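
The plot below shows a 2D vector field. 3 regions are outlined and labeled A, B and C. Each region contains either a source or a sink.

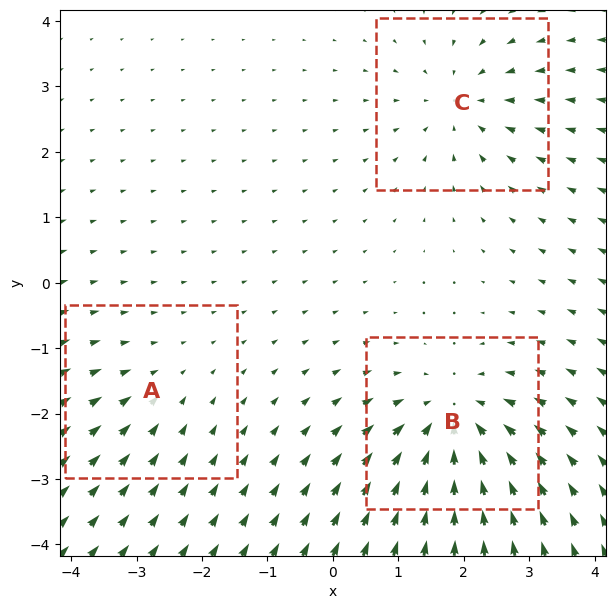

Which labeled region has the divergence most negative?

Divergence at each region's feature centre — A: about -2, B: about -4, C: about -3. Region B is most negative.

B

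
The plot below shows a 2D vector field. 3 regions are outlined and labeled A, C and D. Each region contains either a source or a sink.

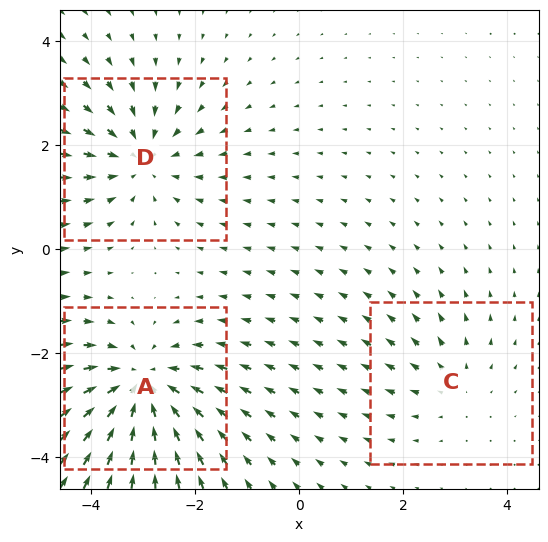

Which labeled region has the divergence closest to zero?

C

Divergence at each region's feature centre — A: about -4, C: about +2, D: about -3. Region C is closest to zero.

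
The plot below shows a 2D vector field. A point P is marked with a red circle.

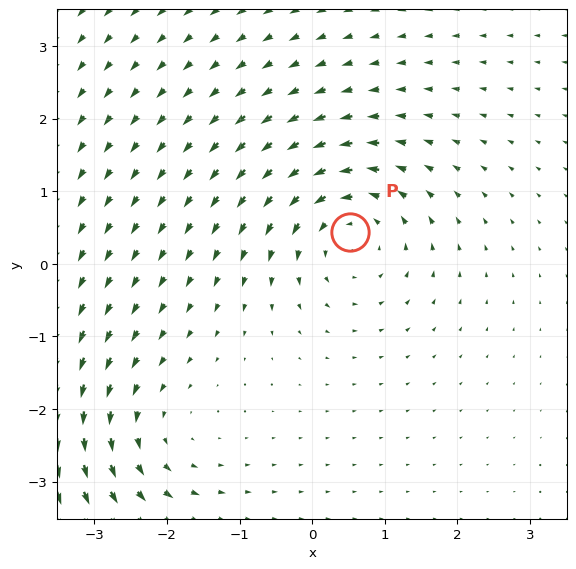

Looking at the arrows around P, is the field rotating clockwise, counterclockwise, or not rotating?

counterclockwise

Near P at (0.5, 0.4) the arrows circulate counterclockwise. The curl (z-component) there is about +5; positive curl means counterclockwise rotation.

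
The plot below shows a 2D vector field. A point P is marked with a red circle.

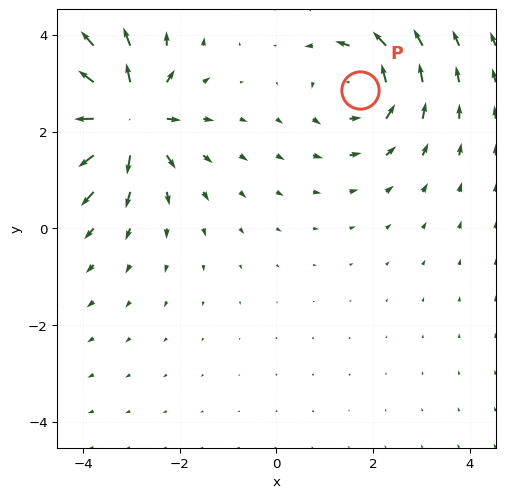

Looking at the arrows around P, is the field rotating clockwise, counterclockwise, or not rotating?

counterclockwise

Near P at (1.7, 2.9) the arrows circulate counterclockwise. The curl (z-component) there is about +4; positive curl means counterclockwise rotation.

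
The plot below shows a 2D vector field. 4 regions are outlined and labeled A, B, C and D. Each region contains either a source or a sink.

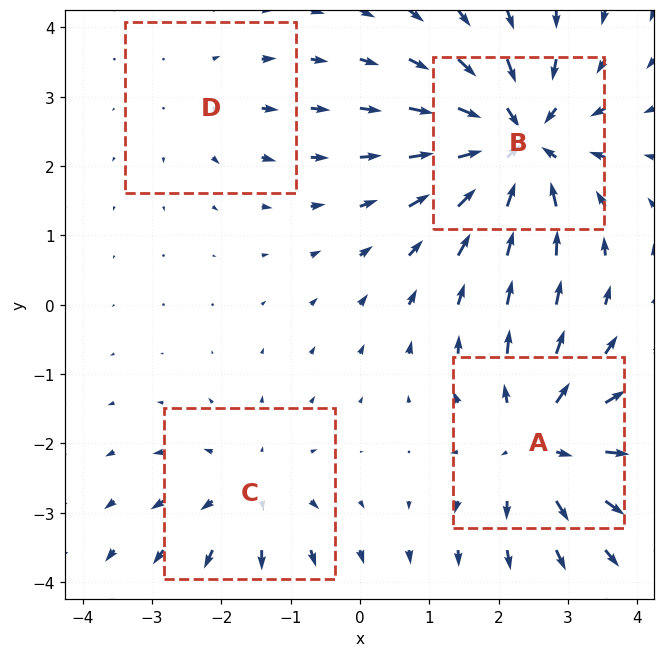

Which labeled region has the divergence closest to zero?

D

Divergence at each region's feature centre — A: about +6, B: about -7, C: about +3, D: about +2. Region D is closest to zero.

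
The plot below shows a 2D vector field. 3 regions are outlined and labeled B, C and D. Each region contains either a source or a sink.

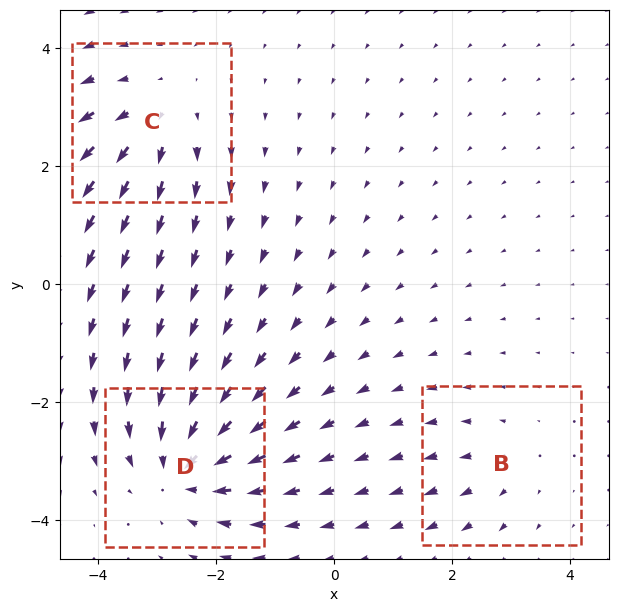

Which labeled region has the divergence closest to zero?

B

Divergence at each region's feature centre — B: about +2, C: about +4, D: about -5. Region B is closest to zero.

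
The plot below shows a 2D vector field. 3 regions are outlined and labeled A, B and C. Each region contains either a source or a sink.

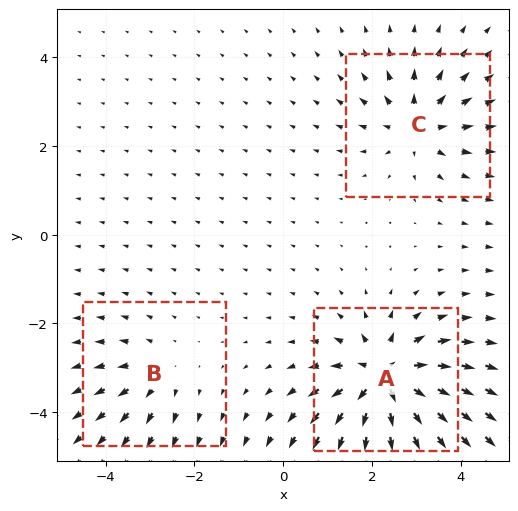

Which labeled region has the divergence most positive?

Divergence at each region's feature centre — A: about +6, B: about +2, C: about +4. Region A is most positive.

A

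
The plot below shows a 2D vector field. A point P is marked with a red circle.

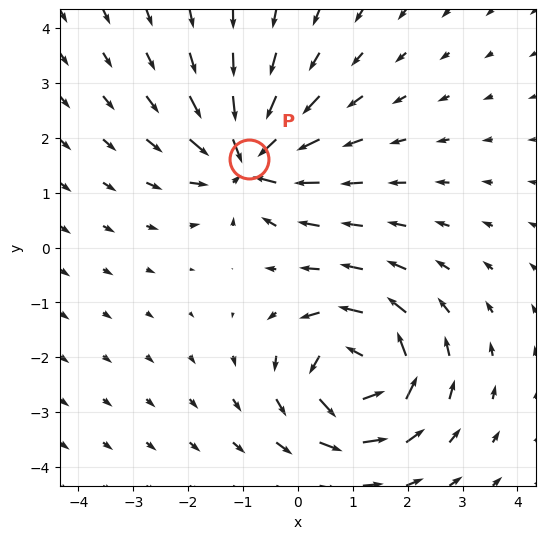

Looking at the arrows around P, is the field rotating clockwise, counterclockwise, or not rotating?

not rotating

Near P at (-0.9, 1.6) the arrows show no circulation. The curl there is ≈0.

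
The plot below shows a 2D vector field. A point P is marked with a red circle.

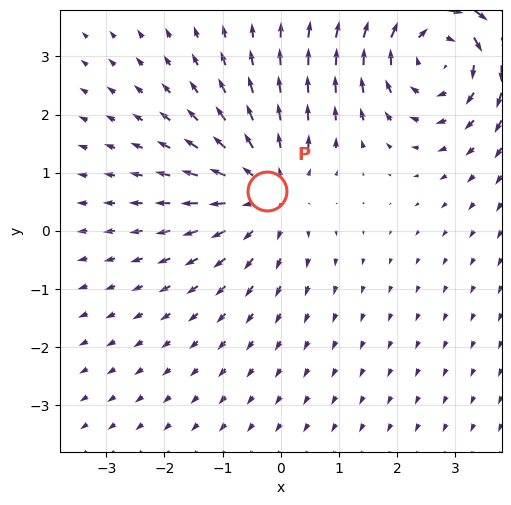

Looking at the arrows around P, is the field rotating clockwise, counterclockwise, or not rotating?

not rotating

Near P at (-0.2, 0.7) the arrows show no circulation. The curl there is ≈0.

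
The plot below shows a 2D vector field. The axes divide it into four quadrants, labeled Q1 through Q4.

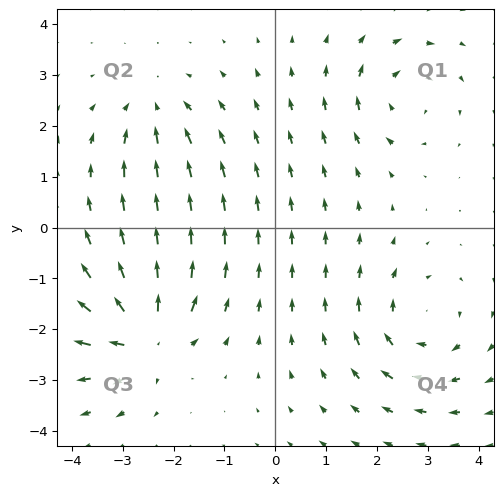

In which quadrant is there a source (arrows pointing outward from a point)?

The source sits at approximately (-2.6, -2.2), which lies in quadrant Q3. The divergence there is about +6, positive as expected for a source.

Q3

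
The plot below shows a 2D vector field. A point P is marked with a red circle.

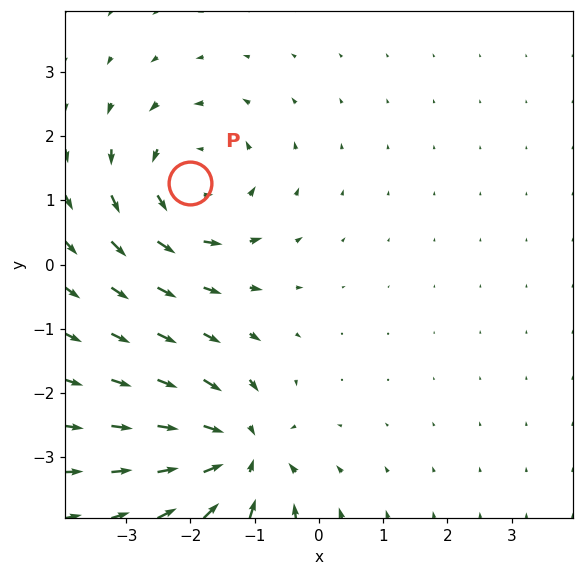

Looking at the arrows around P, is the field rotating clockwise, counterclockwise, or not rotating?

counterclockwise

Near P at (-2.0, 1.3) the arrows circulate counterclockwise. The curl (z-component) there is about +4; positive curl means counterclockwise rotation.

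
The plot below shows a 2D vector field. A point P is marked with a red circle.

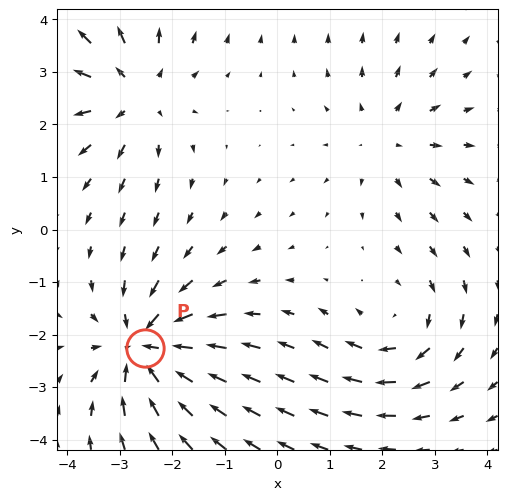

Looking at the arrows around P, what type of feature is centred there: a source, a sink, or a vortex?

sink

At P (-2.5, -2.2) the arrows converge inward. Divergence about -5, curl ≈0 — negative divergence with near-zero curl is a sink.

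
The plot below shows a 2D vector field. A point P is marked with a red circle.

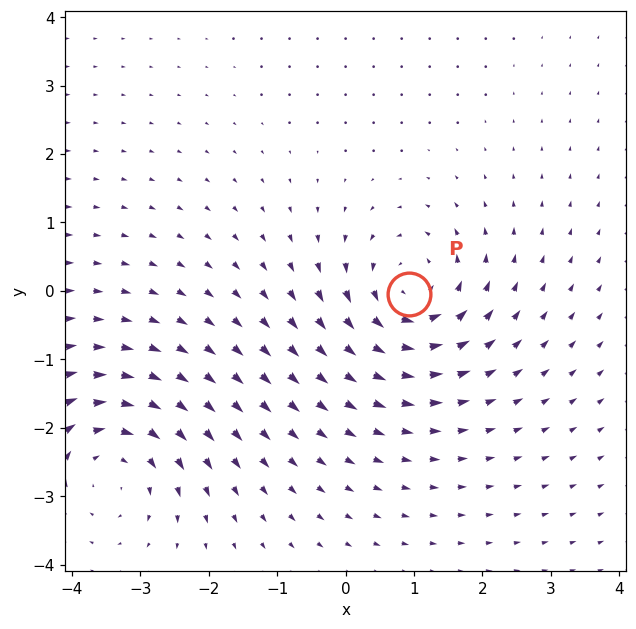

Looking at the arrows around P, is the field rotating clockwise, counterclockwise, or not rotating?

Near P at (0.9, -0.0) the arrows circulate counterclockwise. The curl (z-component) there is about +5; positive curl means counterclockwise rotation.

counterclockwise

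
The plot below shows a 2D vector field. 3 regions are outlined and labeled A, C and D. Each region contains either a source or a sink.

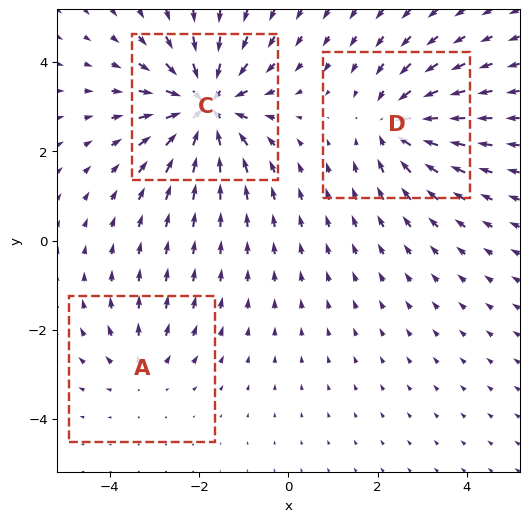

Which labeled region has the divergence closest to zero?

Divergence at each region's feature centre — A: about +2, C: about -5, D: about -3. Region A is closest to zero.

A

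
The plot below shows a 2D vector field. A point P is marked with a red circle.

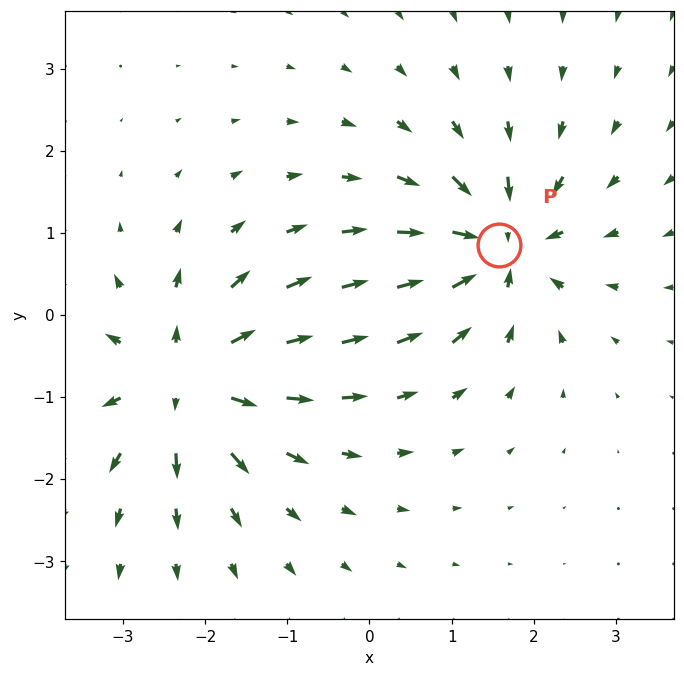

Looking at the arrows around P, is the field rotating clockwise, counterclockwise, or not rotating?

not rotating

Near P at (1.6, 0.9) the arrows show no circulation. The curl there is ≈0.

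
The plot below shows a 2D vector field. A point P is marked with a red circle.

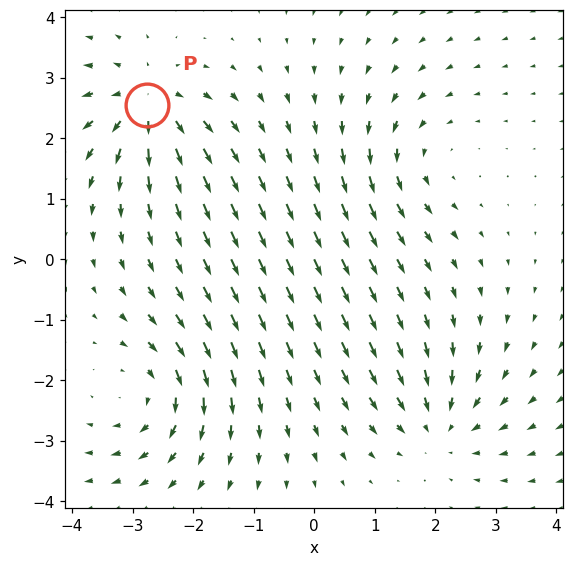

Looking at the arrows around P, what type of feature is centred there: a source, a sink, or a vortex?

source

At P (-2.8, 2.6) the arrows spread outward. Divergence about +4, curl ≈0 — positive divergence with near-zero curl is a source.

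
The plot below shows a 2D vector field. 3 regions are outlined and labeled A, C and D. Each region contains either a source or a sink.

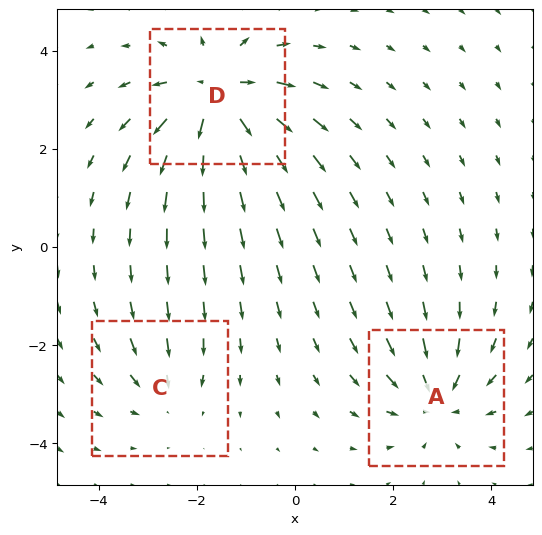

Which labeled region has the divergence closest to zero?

C

Divergence at each region's feature centre — A: about -3, C: about -2, D: about +5. Region C is closest to zero.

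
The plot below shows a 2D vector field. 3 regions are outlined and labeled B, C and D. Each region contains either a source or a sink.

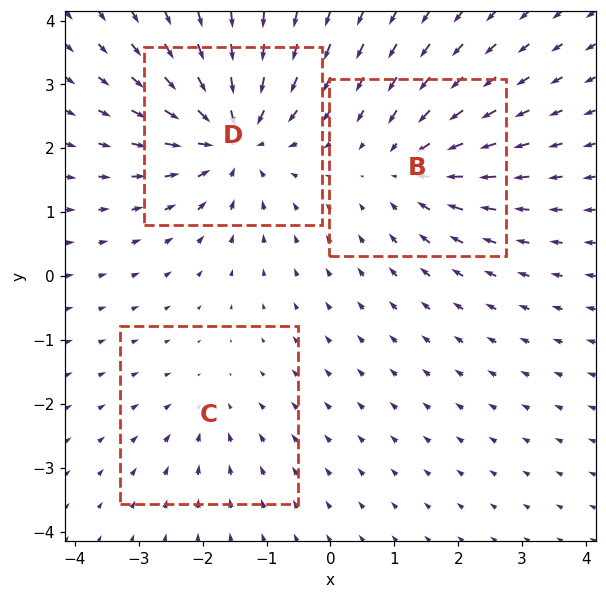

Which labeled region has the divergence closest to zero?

Divergence at each region's feature centre — B: about -3, C: about -2, D: about -5. Region C is closest to zero.

C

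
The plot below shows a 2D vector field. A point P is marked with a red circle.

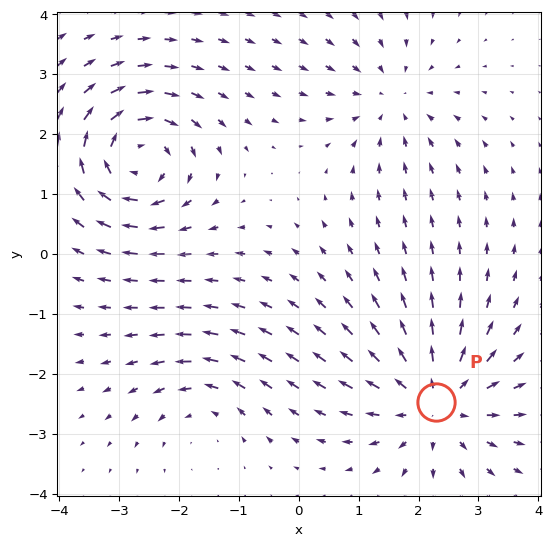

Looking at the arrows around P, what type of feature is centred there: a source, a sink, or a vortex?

At P (2.3, -2.5) the arrows spread outward. Divergence about +5, curl ≈0 — positive divergence with near-zero curl is a source.

source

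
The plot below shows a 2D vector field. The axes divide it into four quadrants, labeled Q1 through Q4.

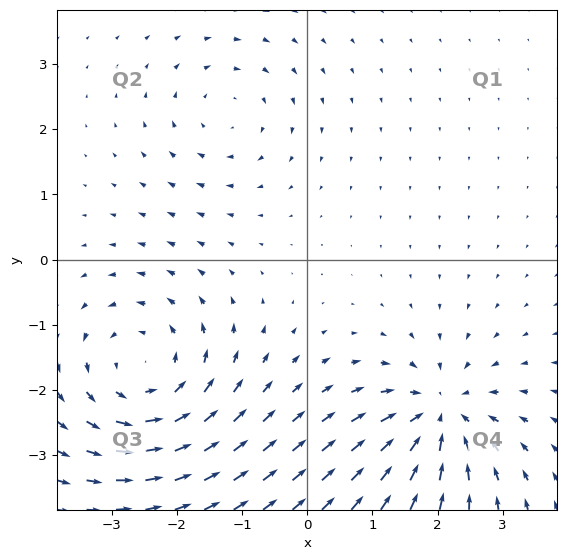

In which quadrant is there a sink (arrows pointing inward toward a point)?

The sink sits at approximately (2.0, -2.4), which lies in quadrant Q4. The divergence there is about -5, negative as expected for a sink.

Q4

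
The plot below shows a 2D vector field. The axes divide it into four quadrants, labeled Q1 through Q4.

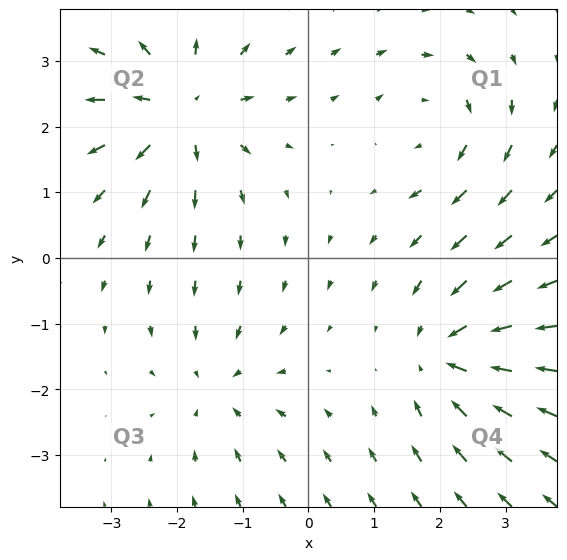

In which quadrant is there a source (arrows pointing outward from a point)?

Q2

The source sits at approximately (-1.9, 2.3), which lies in quadrant Q2. The divergence there is about +6, positive as expected for a source.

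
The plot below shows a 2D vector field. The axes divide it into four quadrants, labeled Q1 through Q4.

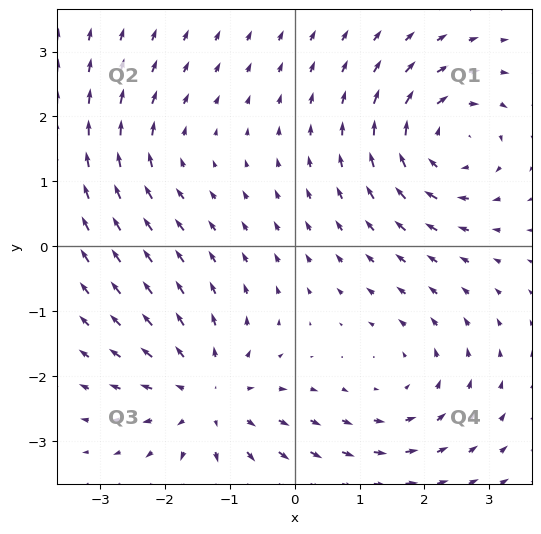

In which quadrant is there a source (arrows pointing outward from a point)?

The source sits at approximately (-1.3, -2.3), which lies in quadrant Q3. The divergence there is about +4, positive as expected for a source.

Q3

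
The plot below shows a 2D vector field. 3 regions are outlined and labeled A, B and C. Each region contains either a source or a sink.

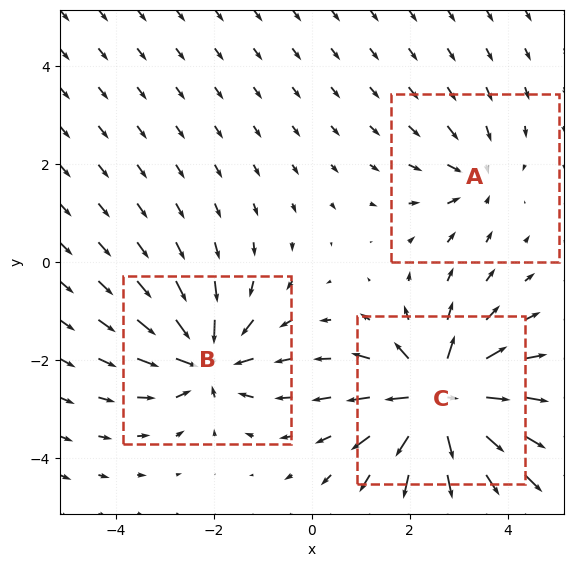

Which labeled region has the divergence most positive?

C

Divergence at each region's feature centre — A: about -2, B: about -4, C: about +6. Region C is most positive.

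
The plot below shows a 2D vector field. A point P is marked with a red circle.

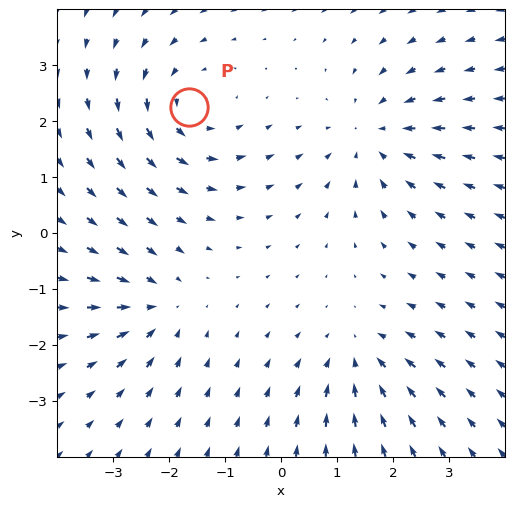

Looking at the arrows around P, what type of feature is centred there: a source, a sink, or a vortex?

At P (-1.6, 2.2) the arrows circulate counterclockwise. Divergence ≈0, curl about +4 — near-zero divergence with nonzero curl is a vortex.

vortex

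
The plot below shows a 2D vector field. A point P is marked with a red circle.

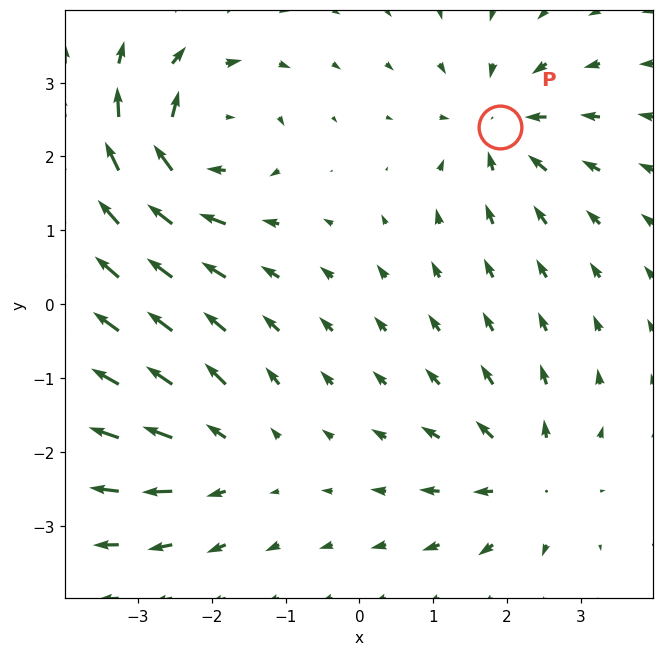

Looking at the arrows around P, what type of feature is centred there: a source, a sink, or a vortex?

sink

At P (1.9, 2.4) the arrows converge inward. Divergence about -5, curl ≈0 — negative divergence with near-zero curl is a sink.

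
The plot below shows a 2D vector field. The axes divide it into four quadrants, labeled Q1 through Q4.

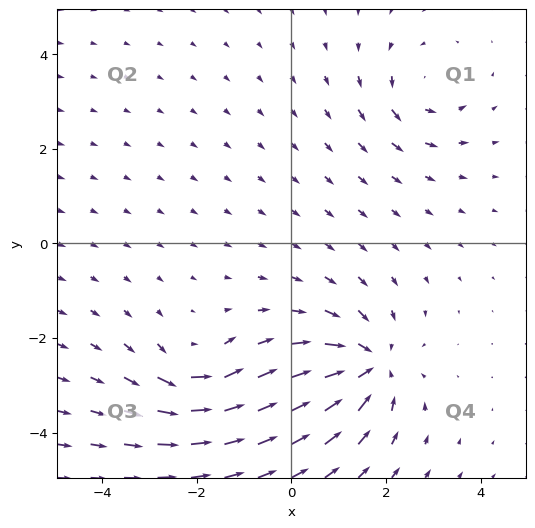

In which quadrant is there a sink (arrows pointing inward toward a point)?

Q4

The sink sits at approximately (1.6, -2.6), which lies in quadrant Q4. The divergence there is about -5, negative as expected for a sink.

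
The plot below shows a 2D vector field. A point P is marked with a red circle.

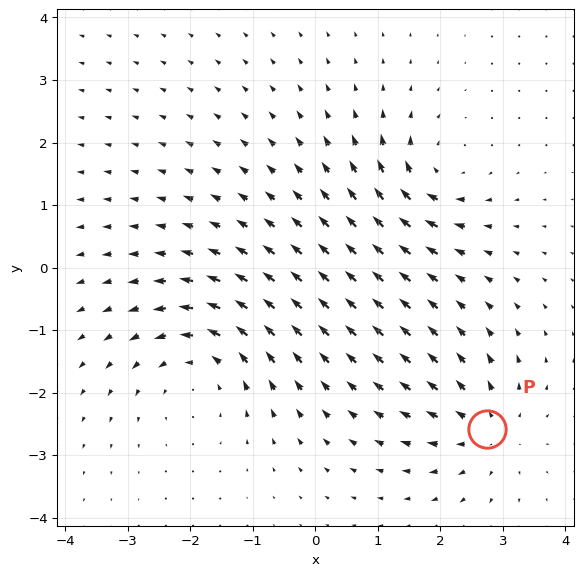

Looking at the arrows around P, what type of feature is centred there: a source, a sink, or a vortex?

At P (2.7, -2.6) the arrows spread outward. Divergence about +4, curl ≈0 — positive divergence with near-zero curl is a source.

source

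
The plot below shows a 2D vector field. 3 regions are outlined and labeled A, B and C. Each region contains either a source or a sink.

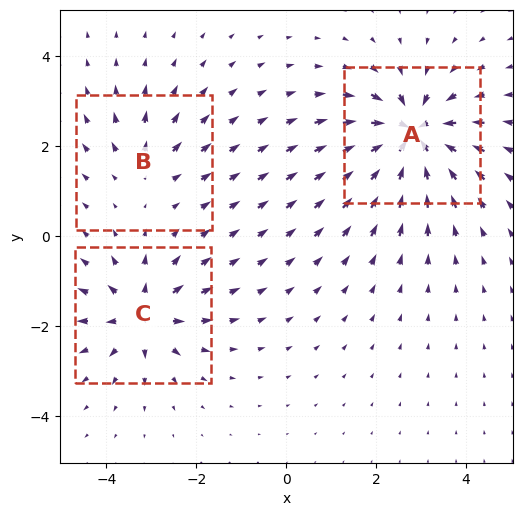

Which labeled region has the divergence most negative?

Divergence at each region's feature centre — A: about -6, B: about +2, C: about +4. Region A is most negative.

A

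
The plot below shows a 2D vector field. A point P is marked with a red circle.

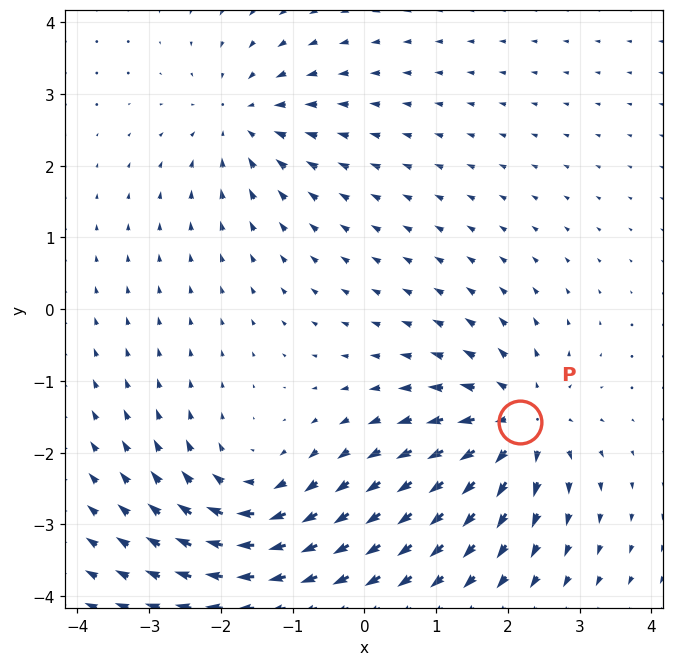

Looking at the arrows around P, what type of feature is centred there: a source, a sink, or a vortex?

At P (2.2, -1.6) the arrows spread outward. Divergence about +5, curl ≈0 — positive divergence with near-zero curl is a source.

source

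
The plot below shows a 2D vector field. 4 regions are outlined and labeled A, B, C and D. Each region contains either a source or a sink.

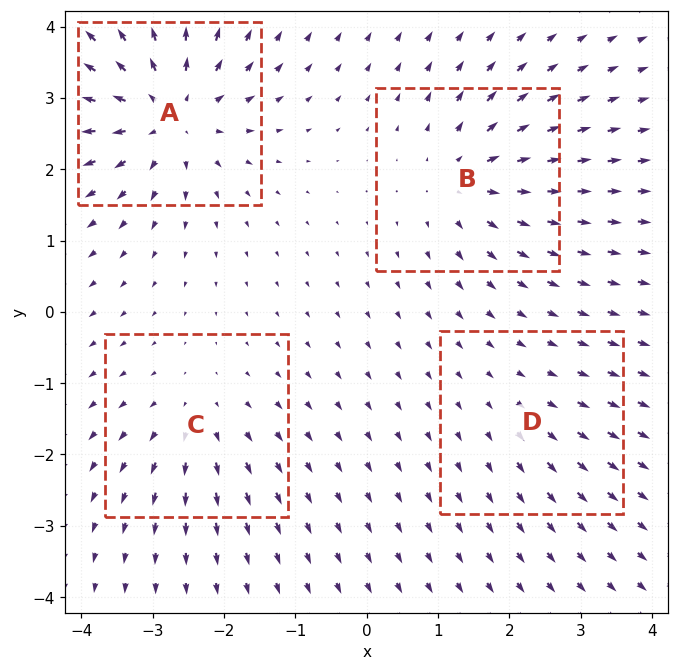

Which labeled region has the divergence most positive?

Divergence at each region's feature centre — A: about +8, B: about +6, C: about +4, D: about +2. Region A is most positive.

A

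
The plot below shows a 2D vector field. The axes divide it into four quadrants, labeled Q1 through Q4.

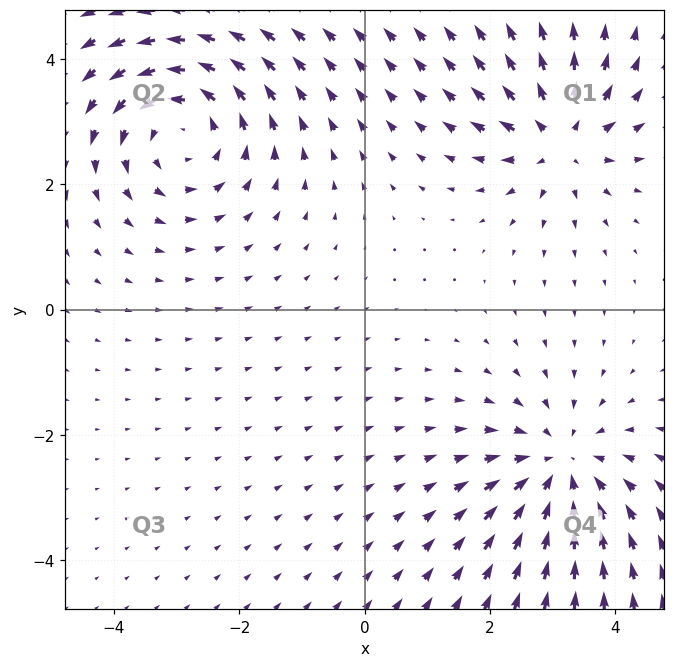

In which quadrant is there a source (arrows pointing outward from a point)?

Q1

The source sits at approximately (3.1, 2.7), which lies in quadrant Q1. The divergence there is about +5, positive as expected for a source.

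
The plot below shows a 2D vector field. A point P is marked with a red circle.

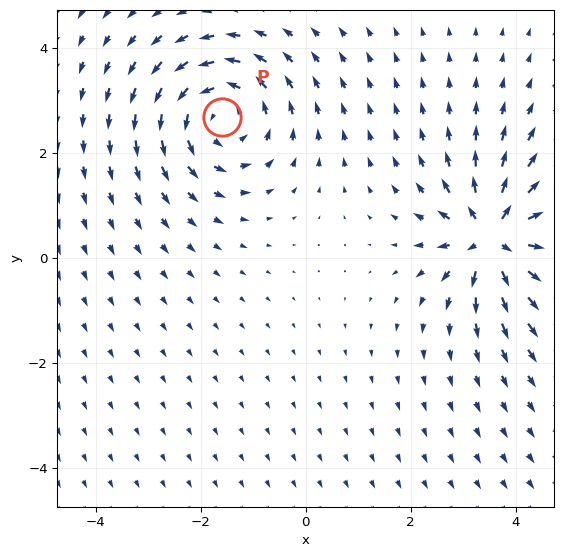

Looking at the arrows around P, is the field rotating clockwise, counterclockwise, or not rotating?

Near P at (-1.6, 2.7) the arrows circulate counterclockwise. The curl (z-component) there is about +4; positive curl means counterclockwise rotation.

counterclockwise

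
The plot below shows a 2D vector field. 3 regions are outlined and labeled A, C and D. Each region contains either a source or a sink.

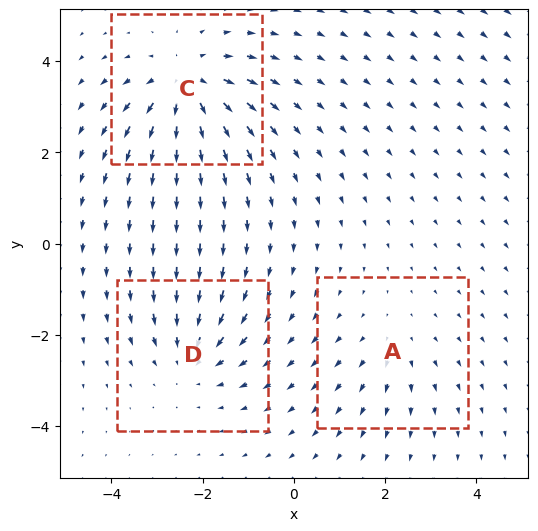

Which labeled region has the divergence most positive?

C

Divergence at each region's feature centre — A: about +2, C: about +5, D: about -3. Region C is most positive.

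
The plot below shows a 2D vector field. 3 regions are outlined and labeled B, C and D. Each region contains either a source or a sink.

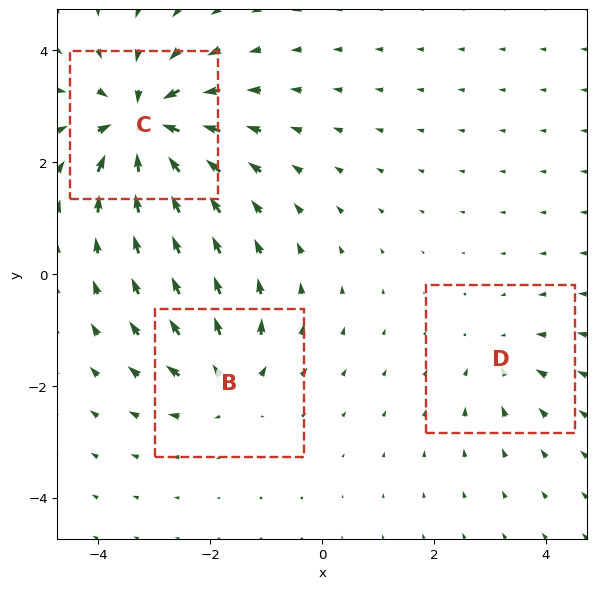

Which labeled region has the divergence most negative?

C

Divergence at each region's feature centre — B: about +4, C: about -7, D: about -3. Region C is most negative.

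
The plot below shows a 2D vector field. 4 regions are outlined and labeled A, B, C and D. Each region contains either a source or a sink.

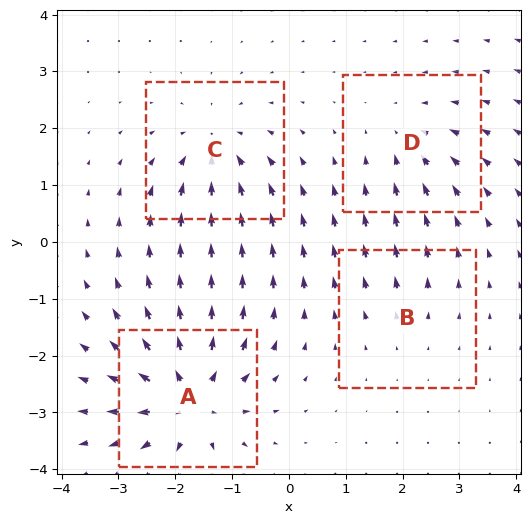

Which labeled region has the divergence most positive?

A

Divergence at each region's feature centre — A: about +8, B: about +2, C: about -5, D: about -4. Region A is most positive.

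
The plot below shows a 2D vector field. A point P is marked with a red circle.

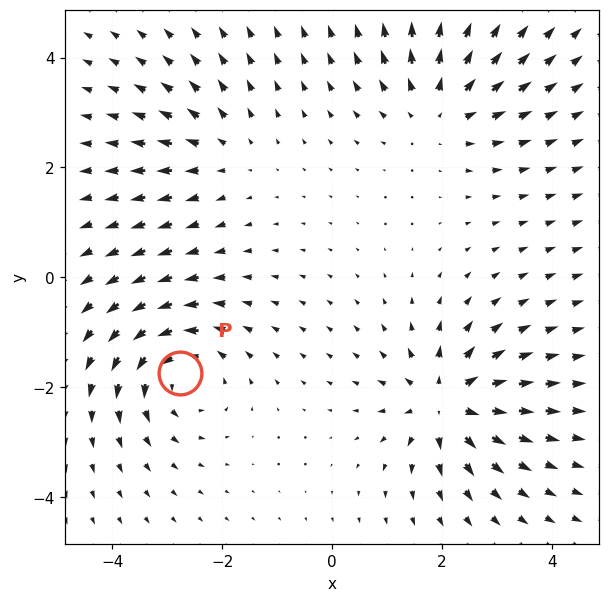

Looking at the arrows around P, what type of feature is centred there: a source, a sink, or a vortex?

At P (-2.8, -1.8) the arrows circulate counterclockwise. Divergence ≈0, curl about +4 — near-zero divergence with nonzero curl is a vortex.

vortex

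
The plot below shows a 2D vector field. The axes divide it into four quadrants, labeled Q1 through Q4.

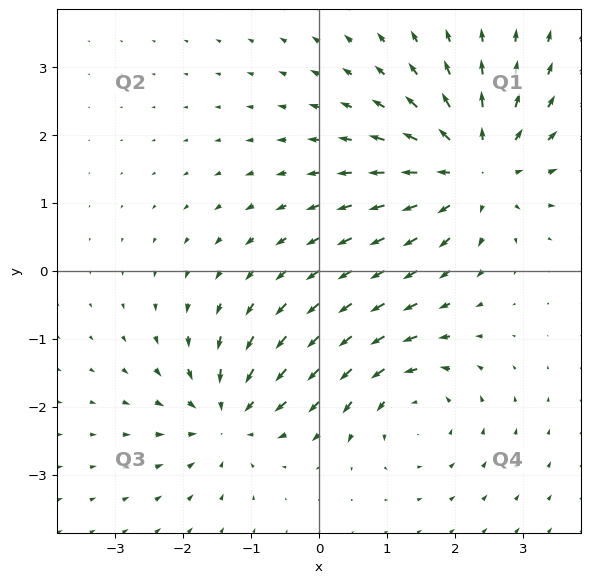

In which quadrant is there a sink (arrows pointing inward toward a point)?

The sink sits at approximately (-1.3, -2.1), which lies in quadrant Q3. The divergence there is about -4, negative as expected for a sink.

Q3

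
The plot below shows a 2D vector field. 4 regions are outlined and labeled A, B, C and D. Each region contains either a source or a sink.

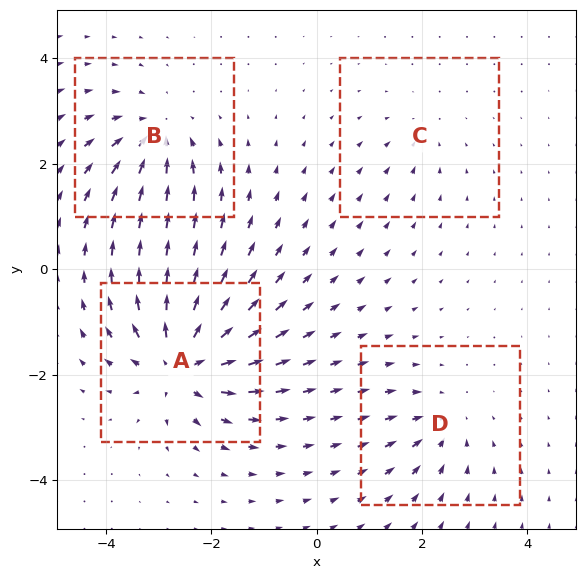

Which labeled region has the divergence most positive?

Divergence at each region's feature centre — A: about +9, B: about -6, C: about -3, D: about -4. Region A is most positive.

A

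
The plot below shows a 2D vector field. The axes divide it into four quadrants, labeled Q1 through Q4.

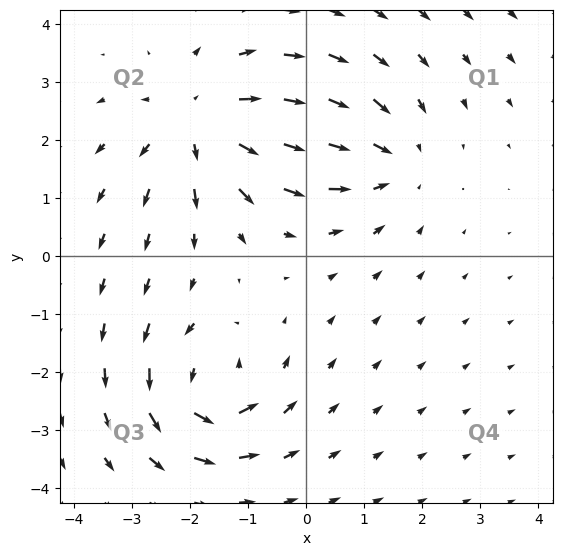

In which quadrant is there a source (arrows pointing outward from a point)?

The source sits at approximately (-1.8, 2.3), which lies in quadrant Q2. The divergence there is about +4, positive as expected for a source.

Q2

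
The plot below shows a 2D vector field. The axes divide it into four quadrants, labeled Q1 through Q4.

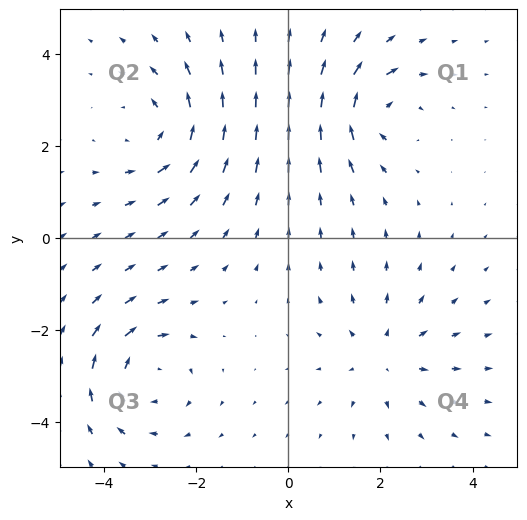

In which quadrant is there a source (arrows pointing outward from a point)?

Q4

The source sits at approximately (2.1, -2.6), which lies in quadrant Q4. The divergence there is about +3, positive as expected for a source.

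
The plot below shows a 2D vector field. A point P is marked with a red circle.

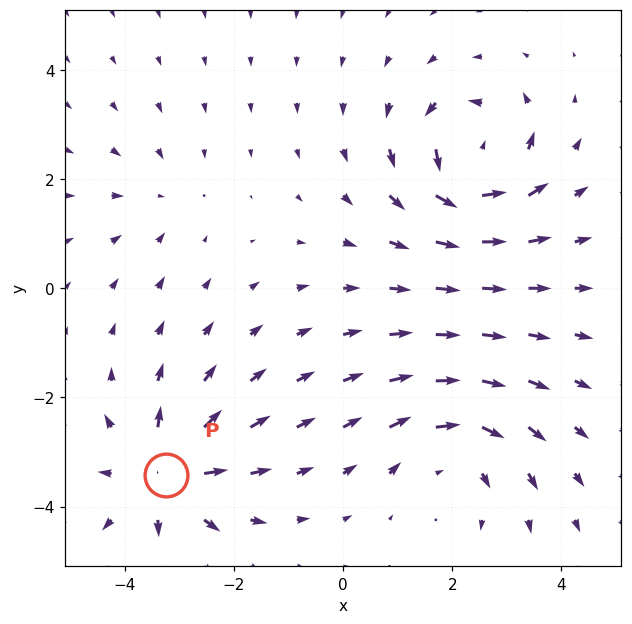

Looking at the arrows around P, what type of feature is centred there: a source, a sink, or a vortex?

source

At P (-3.3, -3.4) the arrows spread outward. Divergence about +6, curl ≈0 — positive divergence with near-zero curl is a source.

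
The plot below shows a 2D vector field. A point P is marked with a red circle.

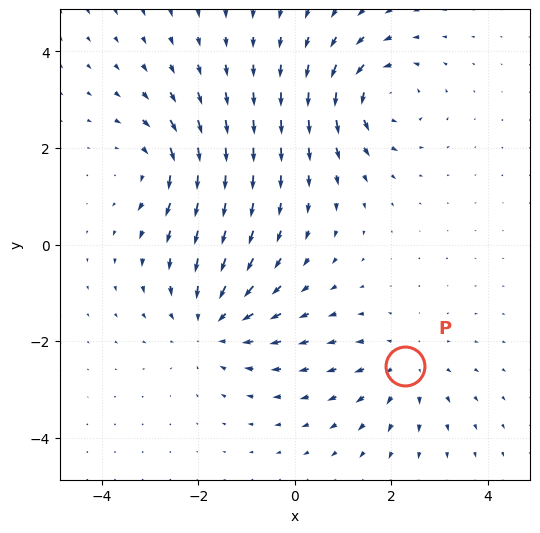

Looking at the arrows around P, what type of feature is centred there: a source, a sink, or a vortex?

source

At P (2.3, -2.5) the arrows spread outward. Divergence about +3, curl ≈0 — positive divergence with near-zero curl is a source.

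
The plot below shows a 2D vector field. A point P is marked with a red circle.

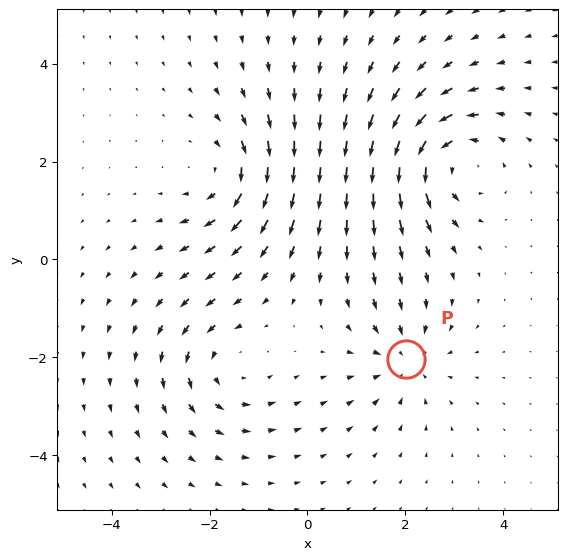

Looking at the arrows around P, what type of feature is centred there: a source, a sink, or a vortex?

At P (2.0, -2.0) the arrows converge inward. Divergence about -4, curl ≈0 — negative divergence with near-zero curl is a sink.

sink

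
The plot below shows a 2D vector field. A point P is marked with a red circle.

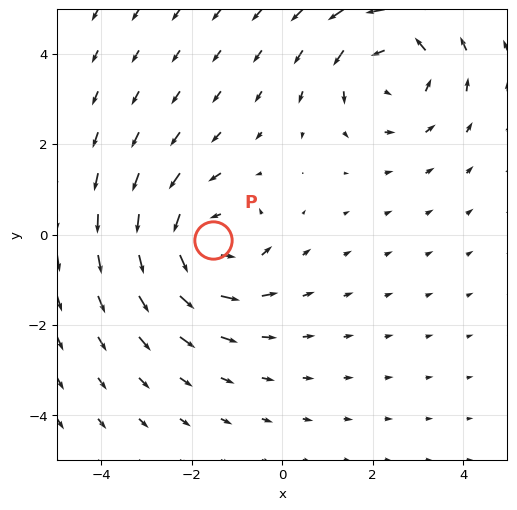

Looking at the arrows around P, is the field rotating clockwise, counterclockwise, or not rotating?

Near P at (-1.5, -0.1) the arrows circulate counterclockwise. The curl (z-component) there is about +5; positive curl means counterclockwise rotation.

counterclockwise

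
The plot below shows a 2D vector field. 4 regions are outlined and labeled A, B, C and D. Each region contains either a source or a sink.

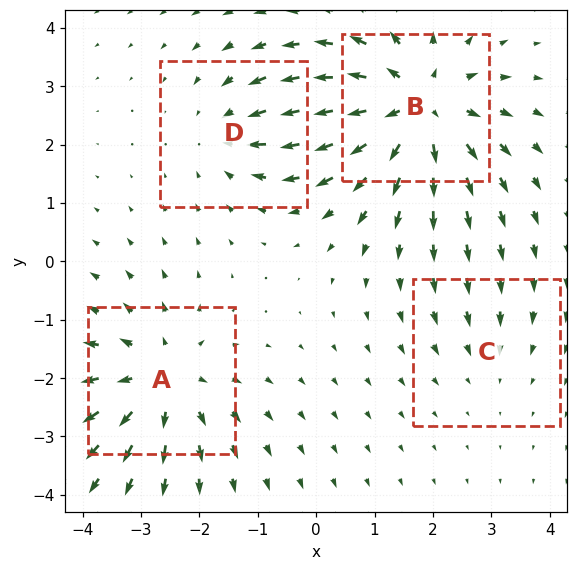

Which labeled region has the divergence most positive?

B

Divergence at each region's feature centre — A: about +5, B: about +6, C: about -2, D: about -3. Region B is most positive.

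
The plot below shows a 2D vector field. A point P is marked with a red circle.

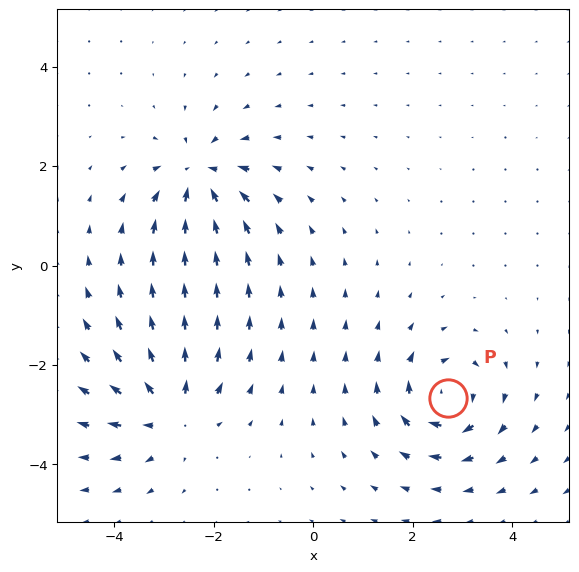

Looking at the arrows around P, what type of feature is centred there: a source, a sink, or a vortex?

At P (2.7, -2.7) the arrows circulate clockwise. Divergence ≈0, curl about -7 — near-zero divergence with nonzero curl is a vortex.

vortex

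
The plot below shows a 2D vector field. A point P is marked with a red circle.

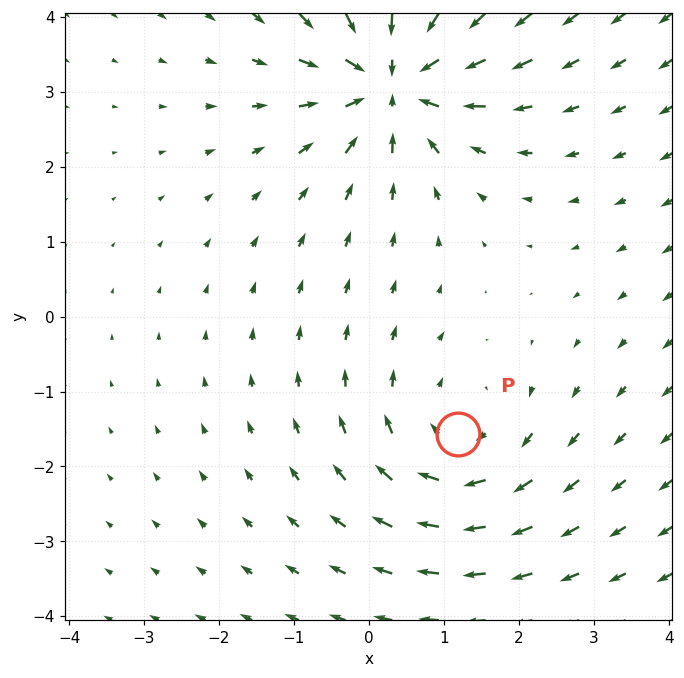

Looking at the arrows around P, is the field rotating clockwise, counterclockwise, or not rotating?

Near P at (1.2, -1.6) the arrows circulate clockwise. The curl (z-component) there is about -2; negative curl means clockwise rotation.

clockwise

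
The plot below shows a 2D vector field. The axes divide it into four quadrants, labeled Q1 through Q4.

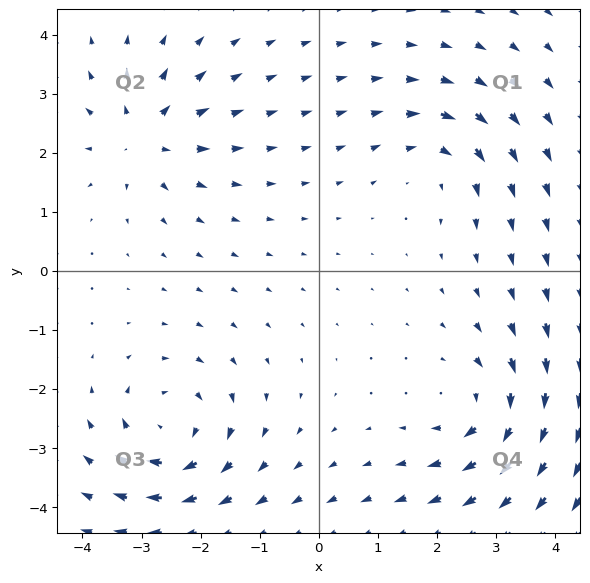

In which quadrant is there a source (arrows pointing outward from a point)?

The source sits at approximately (-2.9, 2.3), which lies in quadrant Q2. The divergence there is about +4, positive as expected for a source.

Q2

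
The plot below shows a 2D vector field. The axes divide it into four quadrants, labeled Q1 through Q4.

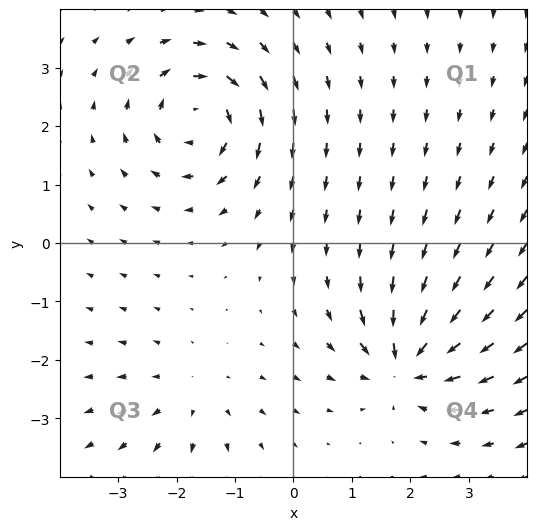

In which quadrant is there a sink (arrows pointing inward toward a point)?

Q4

The sink sits at approximately (1.9, -2.0), which lies in quadrant Q4. The divergence there is about -7, negative as expected for a sink.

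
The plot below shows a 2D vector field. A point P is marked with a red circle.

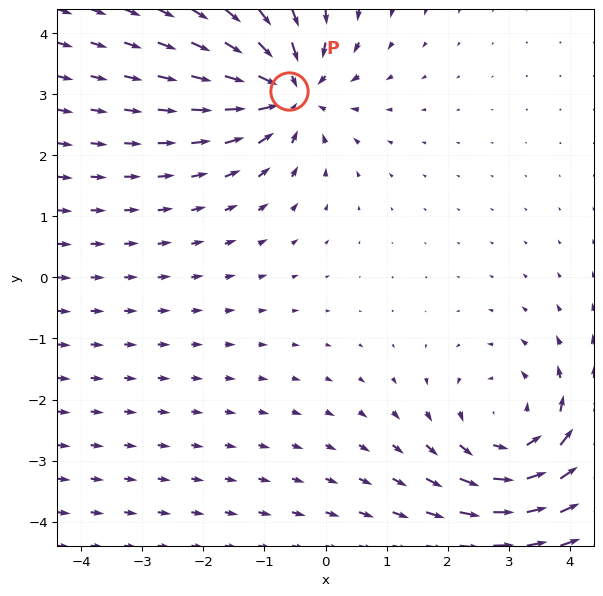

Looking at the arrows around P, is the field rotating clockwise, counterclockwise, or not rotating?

Near P at (-0.6, 3.1) the arrows show no circulation. The curl there is ≈0.

not rotating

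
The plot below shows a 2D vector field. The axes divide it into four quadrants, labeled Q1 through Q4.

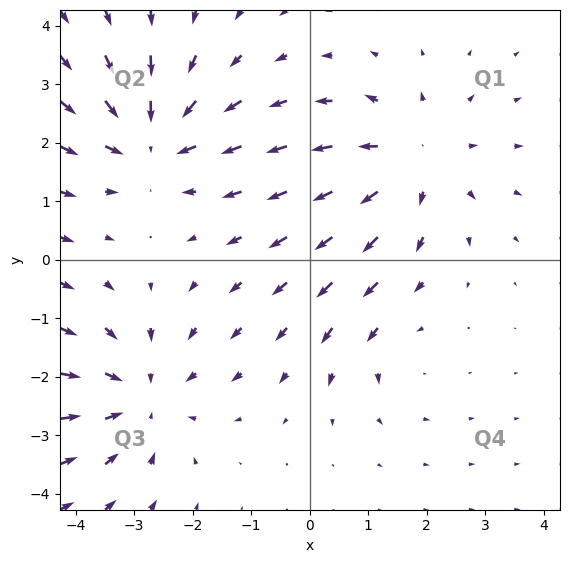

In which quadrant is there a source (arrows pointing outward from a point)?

The source sits at approximately (1.8, 1.7), which lies in quadrant Q1. The divergence there is about +4, positive as expected for a source.

Q1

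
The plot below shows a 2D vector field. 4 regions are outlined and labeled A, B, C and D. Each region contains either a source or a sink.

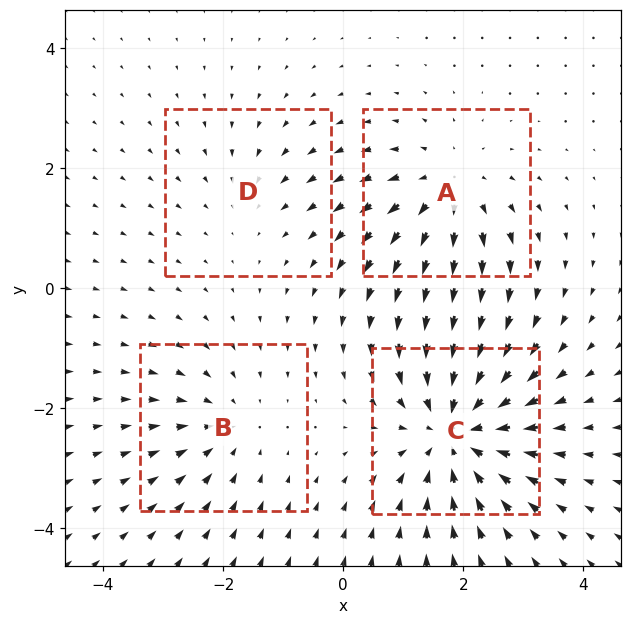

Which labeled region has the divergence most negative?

C

Divergence at each region's feature centre — A: about +4, B: about -3, C: about -6, D: about -2. Region C is most negative.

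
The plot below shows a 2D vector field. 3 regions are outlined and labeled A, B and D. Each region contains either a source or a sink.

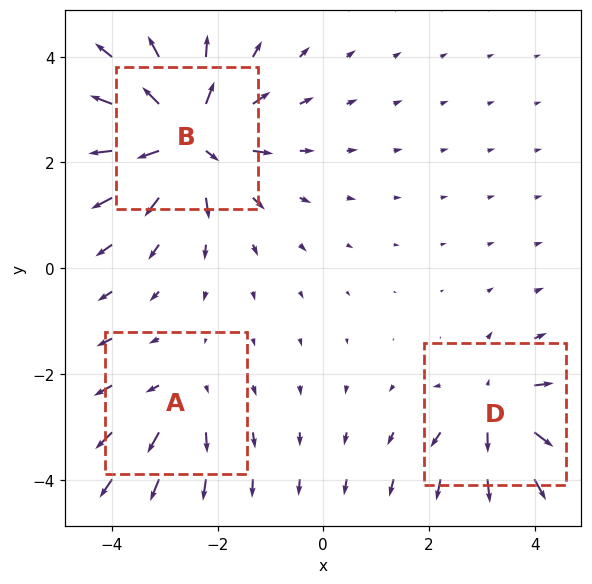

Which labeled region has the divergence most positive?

Divergence at each region's feature centre — A: about +2, B: about +6, D: about +4. Region B is most positive.

B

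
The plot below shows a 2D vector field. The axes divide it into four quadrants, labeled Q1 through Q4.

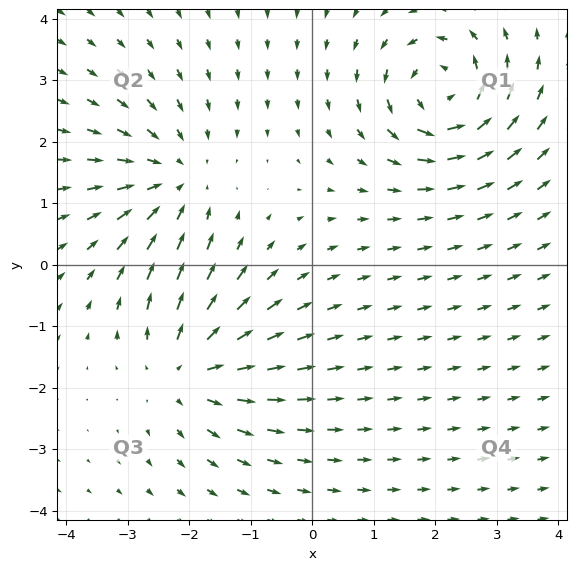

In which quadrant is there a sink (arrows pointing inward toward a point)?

Q2

The sink sits at approximately (-2.2, 1.4), which lies in quadrant Q2. The divergence there is about -2, negative as expected for a sink.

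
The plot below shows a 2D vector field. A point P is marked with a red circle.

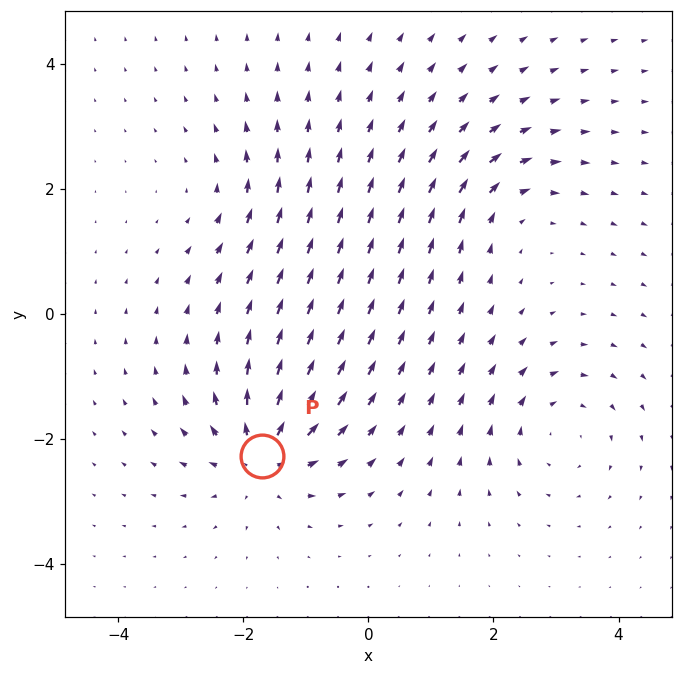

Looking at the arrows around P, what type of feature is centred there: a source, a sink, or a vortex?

At P (-1.7, -2.3) the arrows spread outward. Divergence about +7, curl ≈0 — positive divergence with near-zero curl is a source.

source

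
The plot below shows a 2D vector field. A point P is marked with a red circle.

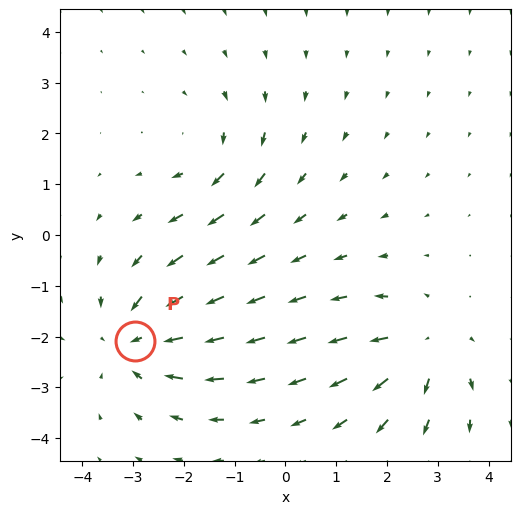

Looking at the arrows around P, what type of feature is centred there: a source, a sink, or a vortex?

sink

At P (-3.0, -2.1) the arrows converge inward. Divergence about -4, curl ≈0 — negative divergence with near-zero curl is a sink.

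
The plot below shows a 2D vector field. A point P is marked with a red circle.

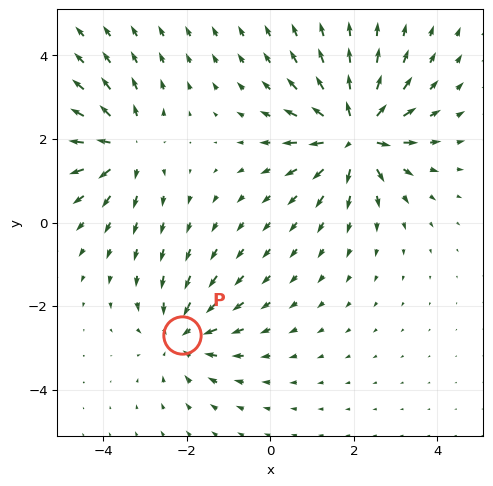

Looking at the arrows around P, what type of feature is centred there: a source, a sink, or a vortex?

sink

At P (-2.1, -2.7) the arrows converge inward. Divergence about -3, curl ≈0 — negative divergence with near-zero curl is a sink.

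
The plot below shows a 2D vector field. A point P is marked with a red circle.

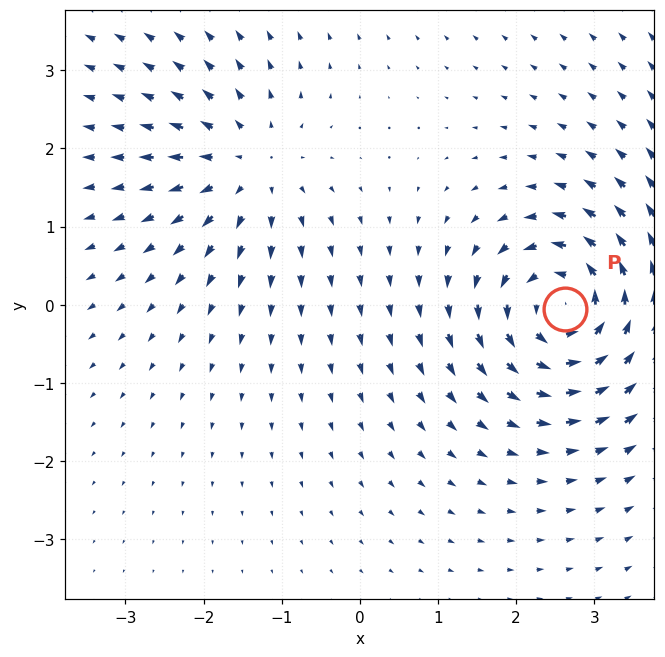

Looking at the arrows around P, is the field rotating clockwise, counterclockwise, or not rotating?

Near P at (2.6, -0.1) the arrows circulate counterclockwise. The curl (z-component) there is about +5; positive curl means counterclockwise rotation.

counterclockwise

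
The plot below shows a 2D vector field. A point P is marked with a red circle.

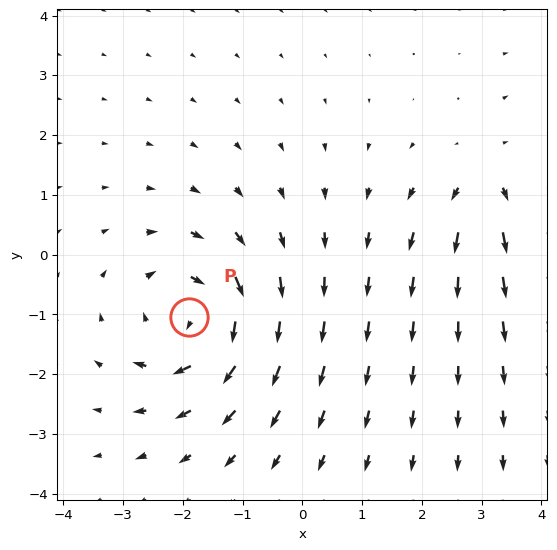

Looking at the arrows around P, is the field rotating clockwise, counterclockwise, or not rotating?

Near P at (-1.9, -1.0) the arrows circulate clockwise. The curl (z-component) there is about -5; negative curl means clockwise rotation.

clockwise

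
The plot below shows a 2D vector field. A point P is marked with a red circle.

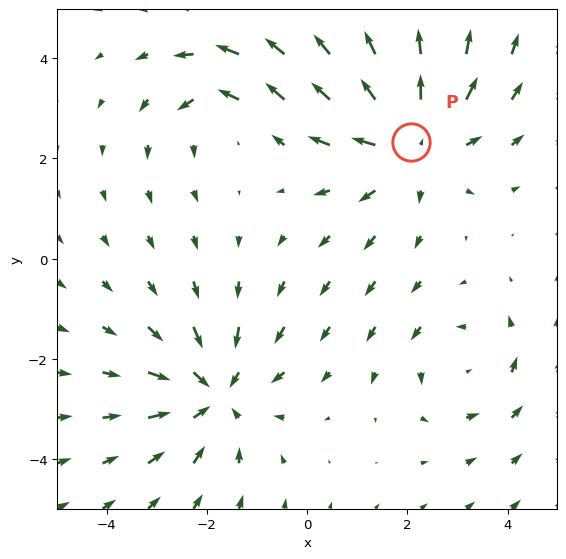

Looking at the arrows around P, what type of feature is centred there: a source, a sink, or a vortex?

At P (2.1, 2.3) the arrows spread outward. Divergence about +4, curl ≈0 — positive divergence with near-zero curl is a source.

source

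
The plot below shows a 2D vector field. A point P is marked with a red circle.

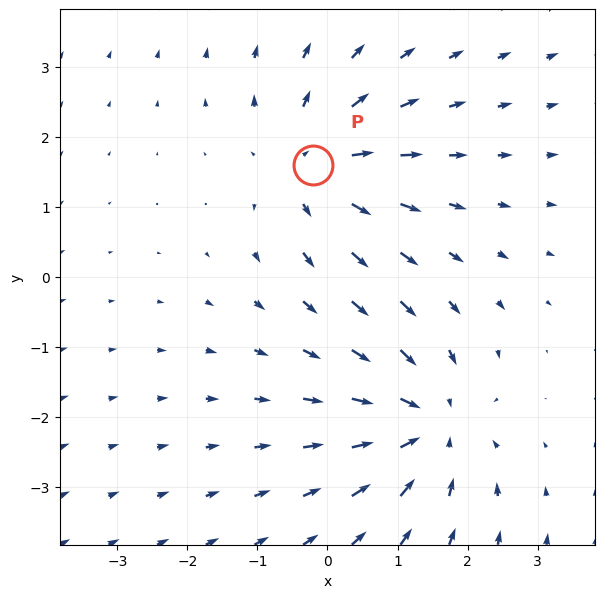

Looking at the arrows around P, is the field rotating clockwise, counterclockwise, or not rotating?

Near P at (-0.2, 1.6) the arrows show no circulation. The curl there is ≈0.

not rotating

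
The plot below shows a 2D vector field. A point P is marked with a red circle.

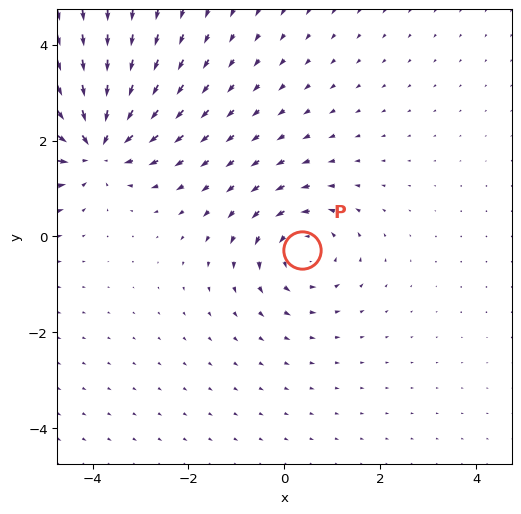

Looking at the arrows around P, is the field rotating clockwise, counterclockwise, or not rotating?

Near P at (0.4, -0.3) the arrows circulate counterclockwise. The curl (z-component) there is about +4; positive curl means counterclockwise rotation.

counterclockwise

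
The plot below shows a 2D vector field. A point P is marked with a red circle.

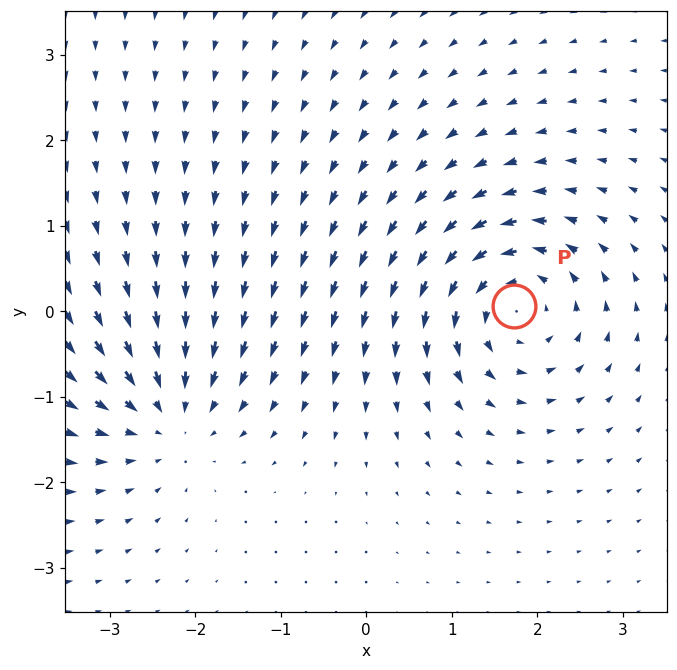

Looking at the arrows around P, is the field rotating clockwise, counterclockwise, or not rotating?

Near P at (1.7, 0.1) the arrows circulate counterclockwise. The curl (z-component) there is about +6; positive curl means counterclockwise rotation.

counterclockwise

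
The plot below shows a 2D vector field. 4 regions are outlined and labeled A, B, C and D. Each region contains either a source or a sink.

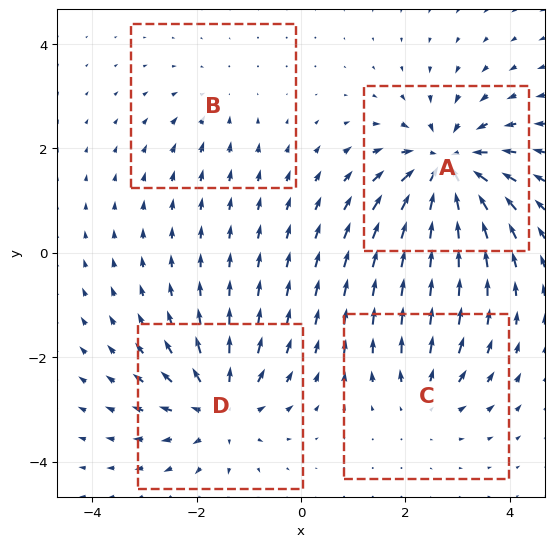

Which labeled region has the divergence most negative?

Divergence at each region's feature centre — A: about -7, B: about -2, C: about +3, D: about +5. Region A is most negative.

A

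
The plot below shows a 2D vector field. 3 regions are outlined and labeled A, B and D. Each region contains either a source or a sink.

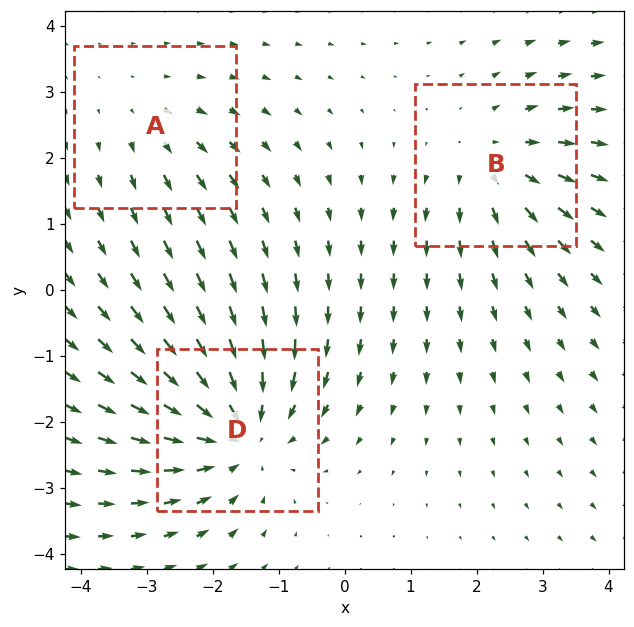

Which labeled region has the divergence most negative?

D

Divergence at each region's feature centre — A: about +2, B: about +3, D: about -4. Region D is most negative.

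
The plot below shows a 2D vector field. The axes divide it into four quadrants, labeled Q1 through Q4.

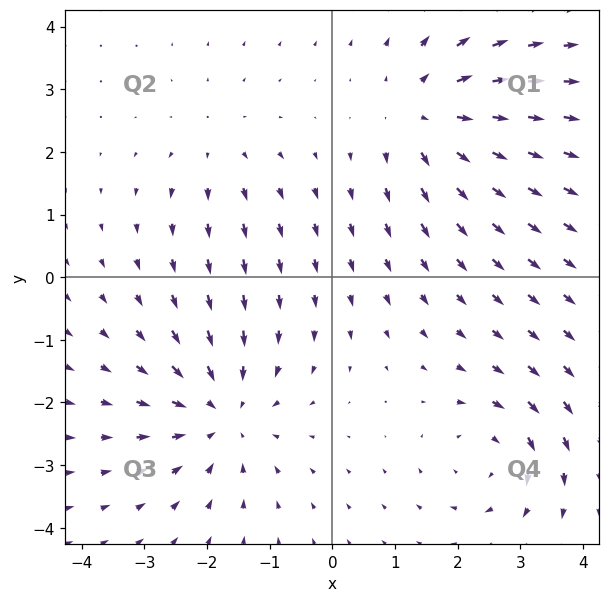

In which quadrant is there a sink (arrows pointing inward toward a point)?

The sink sits at approximately (-1.8, -2.2), which lies in quadrant Q3. The divergence there is about -4, negative as expected for a sink.

Q3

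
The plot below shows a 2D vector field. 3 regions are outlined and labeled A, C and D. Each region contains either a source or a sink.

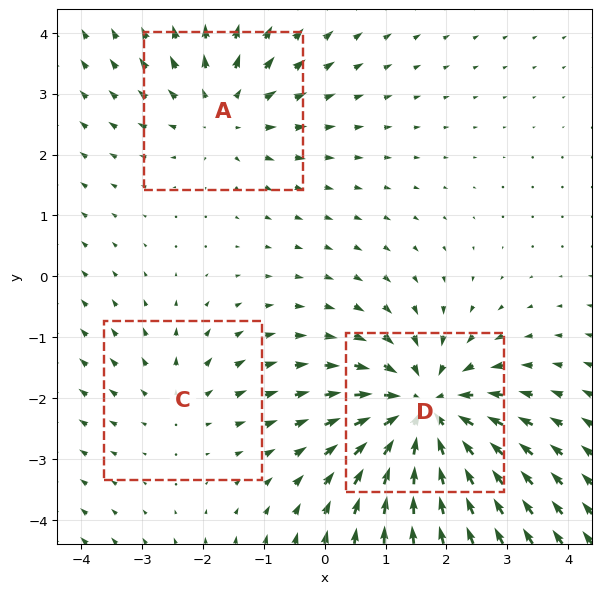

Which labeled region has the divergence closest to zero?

Divergence at each region's feature centre — A: about +3, C: about +2, D: about -5. Region C is closest to zero.

C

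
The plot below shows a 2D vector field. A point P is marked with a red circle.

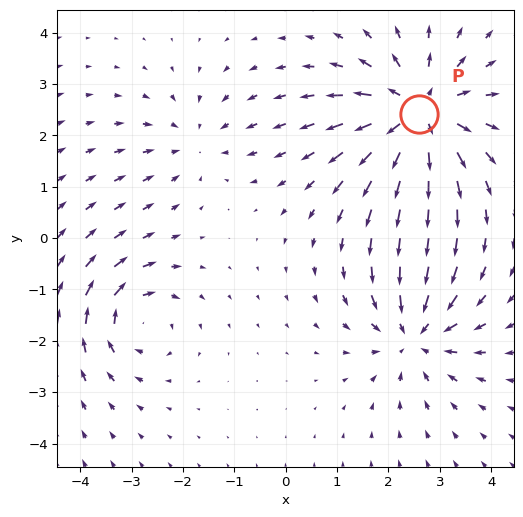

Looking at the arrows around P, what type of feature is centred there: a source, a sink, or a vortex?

At P (2.6, 2.4) the arrows spread outward. Divergence about +5, curl ≈0 — positive divergence with near-zero curl is a source.

source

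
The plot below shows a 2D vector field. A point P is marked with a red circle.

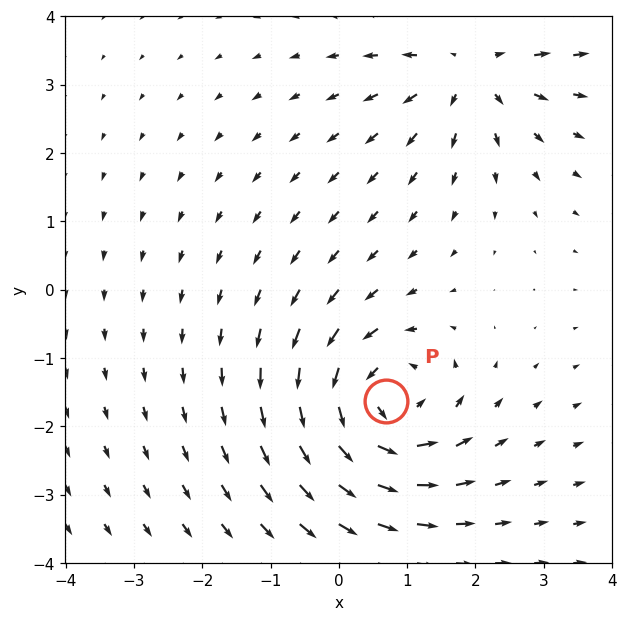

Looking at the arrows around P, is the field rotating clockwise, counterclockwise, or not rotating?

Near P at (0.7, -1.6) the arrows circulate counterclockwise. The curl (z-component) there is about +5; positive curl means counterclockwise rotation.

counterclockwise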